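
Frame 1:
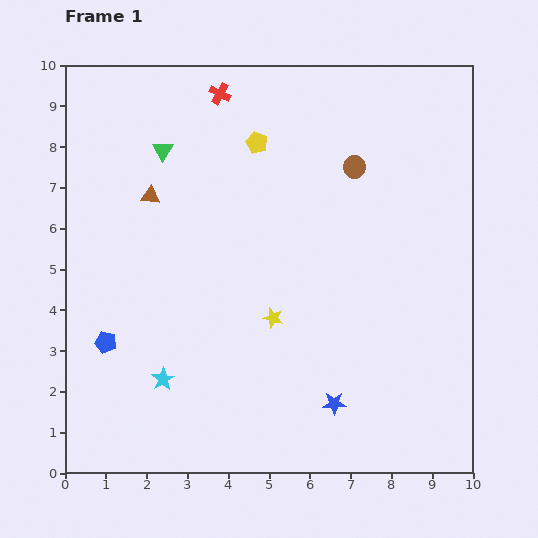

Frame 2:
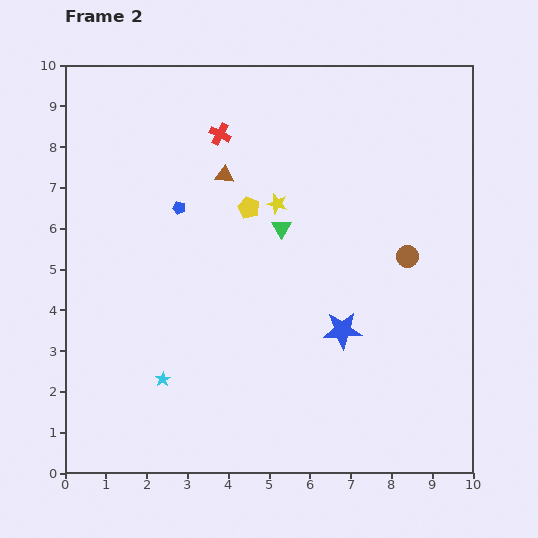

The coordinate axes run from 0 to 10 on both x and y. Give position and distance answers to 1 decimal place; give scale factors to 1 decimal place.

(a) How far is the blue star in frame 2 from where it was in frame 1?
1.8

The blue star moved from (6.6, 1.7) to (6.8, 3.5), a distance of √(0.2² + 1.8²) ≈ 1.8.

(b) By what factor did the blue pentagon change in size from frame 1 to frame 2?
0.6×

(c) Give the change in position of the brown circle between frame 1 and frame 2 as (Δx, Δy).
(1.3, -2.2)

The brown circle was at (7.1, 7.5) in frame 1 and (8.4, 5.3) in frame 2.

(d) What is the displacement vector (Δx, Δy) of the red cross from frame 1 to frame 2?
(0.0, -1.0)

The red cross was at (3.8, 9.3) in frame 1 and (3.8, 8.3) in frame 2.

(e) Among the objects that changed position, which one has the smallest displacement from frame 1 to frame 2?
the red cross

(moved 1.0)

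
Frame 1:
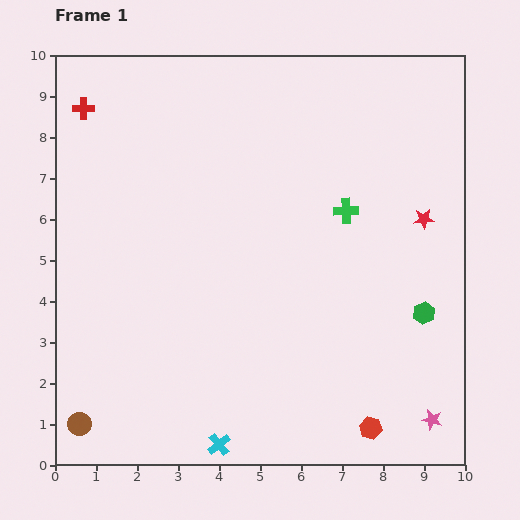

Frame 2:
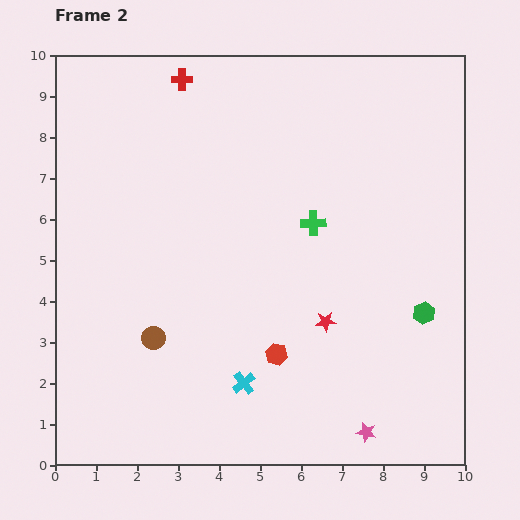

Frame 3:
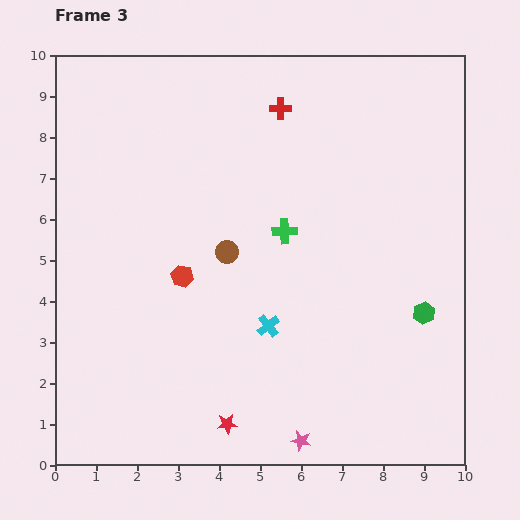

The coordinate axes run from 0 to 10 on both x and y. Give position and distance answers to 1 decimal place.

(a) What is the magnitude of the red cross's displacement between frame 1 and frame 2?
2.5

The red cross moved from (0.7, 8.7) to (3.1, 9.4), a distance of √(2.4² + 0.7²) ≈ 2.5.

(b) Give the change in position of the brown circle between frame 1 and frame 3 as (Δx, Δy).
(3.6, 4.2)

The brown circle was at (0.6, 1.0) in frame 1 and (4.2, 5.2) in frame 3.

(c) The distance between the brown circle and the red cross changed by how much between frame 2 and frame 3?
-2.6

Distance in frame 2: 6.3. Distance in frame 3: 3.7.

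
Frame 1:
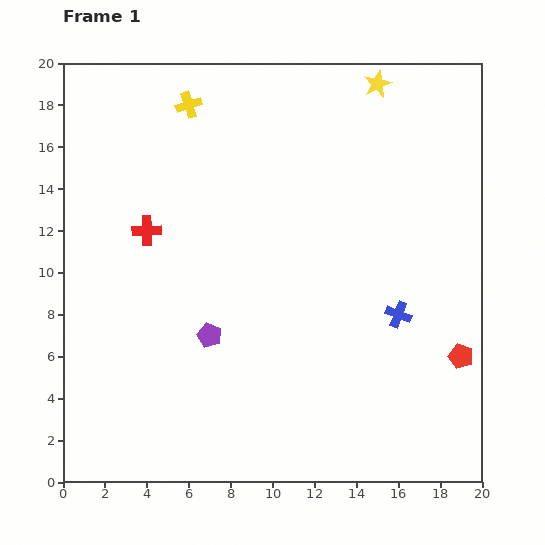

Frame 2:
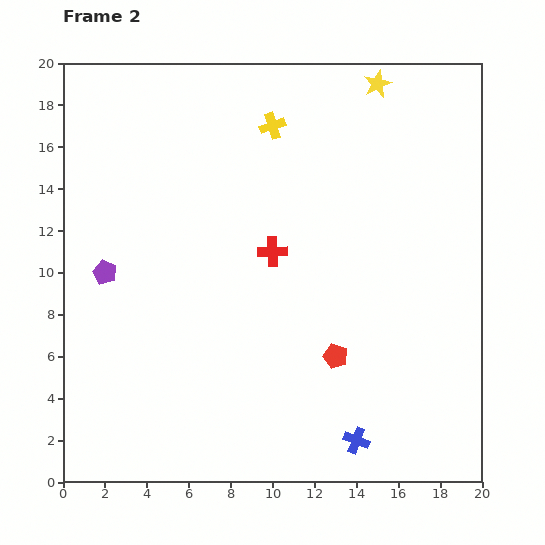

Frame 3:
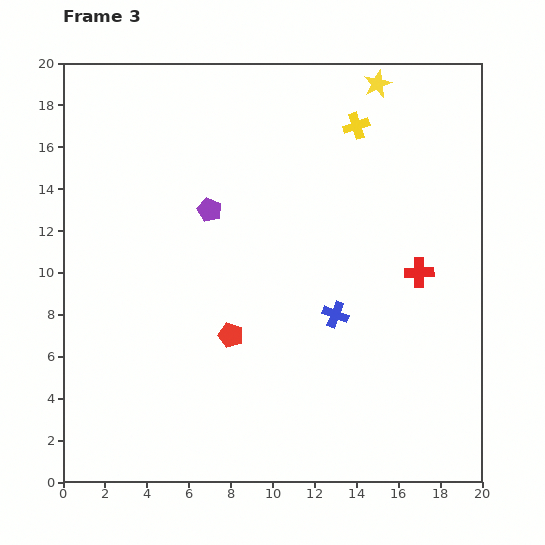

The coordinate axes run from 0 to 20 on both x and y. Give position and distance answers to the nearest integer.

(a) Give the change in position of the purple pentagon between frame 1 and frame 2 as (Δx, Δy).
(-5, 3)

The purple pentagon was at (7, 7) in frame 1 and (2, 10) in frame 2.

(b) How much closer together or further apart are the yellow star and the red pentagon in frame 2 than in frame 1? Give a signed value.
-1

Distance in frame 1: 14. Distance in frame 2: 13.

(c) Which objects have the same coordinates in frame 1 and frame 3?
the yellow star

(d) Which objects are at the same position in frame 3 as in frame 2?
the yellow star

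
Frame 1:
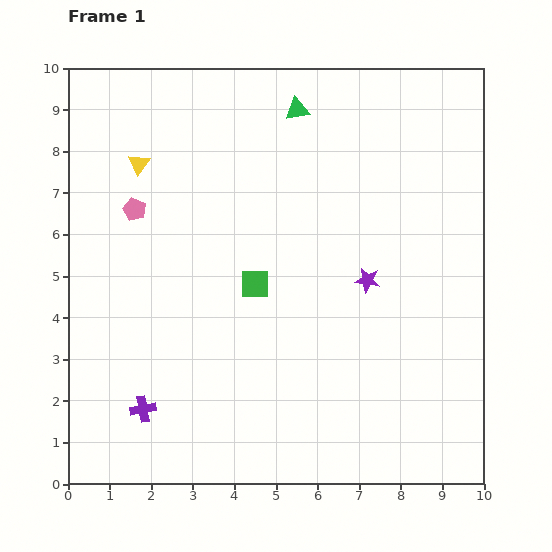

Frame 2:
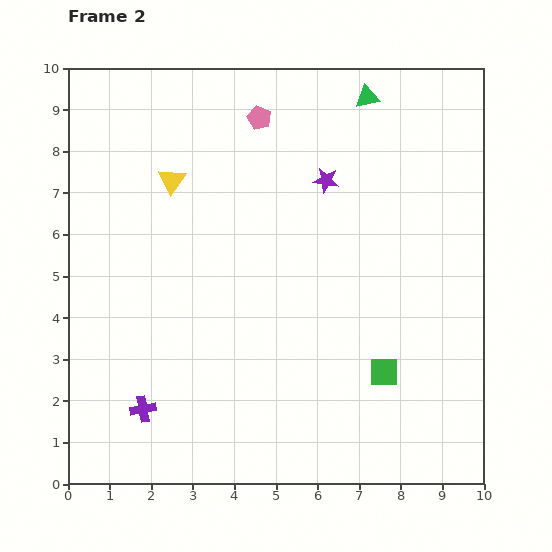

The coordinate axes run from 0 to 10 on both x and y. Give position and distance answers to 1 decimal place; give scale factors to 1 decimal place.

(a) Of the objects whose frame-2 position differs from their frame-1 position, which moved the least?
the yellow triangle

(moved 0.9)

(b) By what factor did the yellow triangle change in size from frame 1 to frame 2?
1.3×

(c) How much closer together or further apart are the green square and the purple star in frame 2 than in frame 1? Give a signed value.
+2.1

Distance in frame 1: 2.7. Distance in frame 2: 4.8.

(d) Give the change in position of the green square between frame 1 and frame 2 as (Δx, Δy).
(3.1, -2.1)

The green square was at (4.5, 4.8) in frame 1 and (7.6, 2.7) in frame 2.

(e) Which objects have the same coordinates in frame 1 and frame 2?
the purple cross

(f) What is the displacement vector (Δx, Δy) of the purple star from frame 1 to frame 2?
(-1.0, 2.4)

The purple star was at (7.2, 4.9) in frame 1 and (6.2, 7.3) in frame 2.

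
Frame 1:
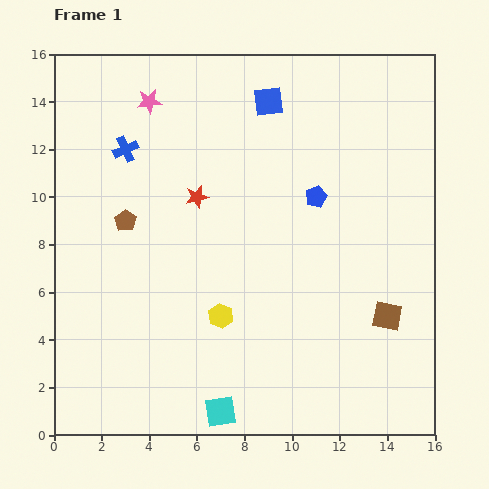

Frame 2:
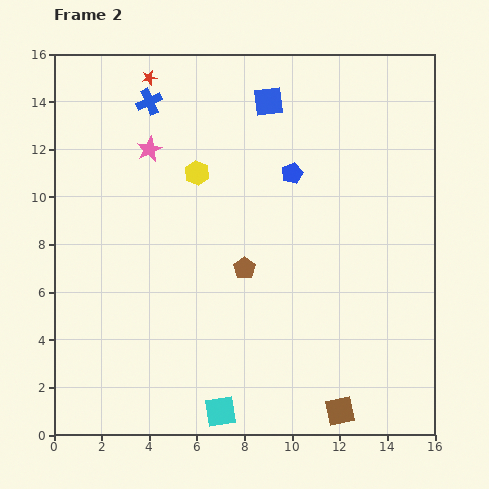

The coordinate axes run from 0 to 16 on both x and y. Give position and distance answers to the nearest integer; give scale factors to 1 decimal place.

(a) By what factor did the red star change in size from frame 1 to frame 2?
0.7×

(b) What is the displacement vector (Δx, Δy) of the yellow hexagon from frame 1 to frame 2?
(-1, 6)

The yellow hexagon was at (7, 5) in frame 1 and (6, 11) in frame 2.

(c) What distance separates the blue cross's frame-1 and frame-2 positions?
2

The blue cross moved from (3, 12) to (4, 14), a distance of √(1² + 2²) ≈ 2.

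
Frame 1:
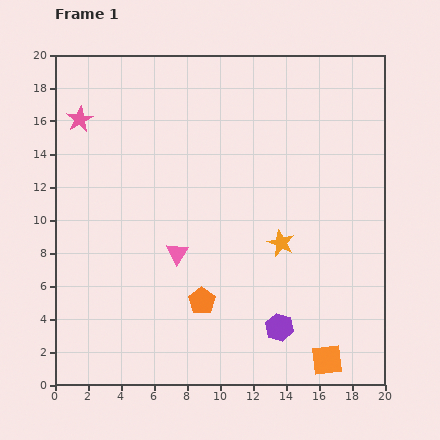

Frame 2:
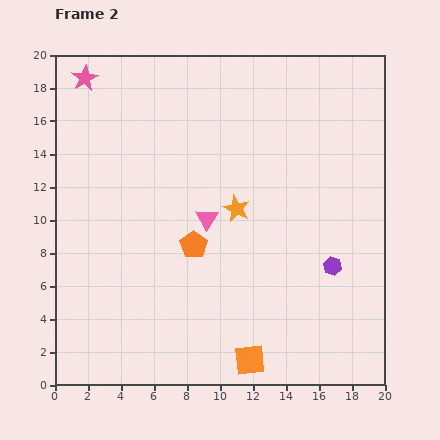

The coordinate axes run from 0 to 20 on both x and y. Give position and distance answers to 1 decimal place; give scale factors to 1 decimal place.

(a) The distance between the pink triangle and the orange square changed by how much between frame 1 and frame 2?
-2.2

Distance in frame 1: 11.2. Distance in frame 2: 9.0.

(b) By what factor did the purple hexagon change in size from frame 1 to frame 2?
0.7×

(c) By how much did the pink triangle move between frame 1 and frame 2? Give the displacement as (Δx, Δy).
(1.8, 2.1)

The pink triangle was at (7.4, 8.0) in frame 1 and (9.2, 10.1) in frame 2.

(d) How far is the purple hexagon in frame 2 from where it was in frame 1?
4.9

The purple hexagon moved from (13.6, 3.5) to (16.8, 7.2), a distance of √(3.2² + 3.7²) ≈ 4.9.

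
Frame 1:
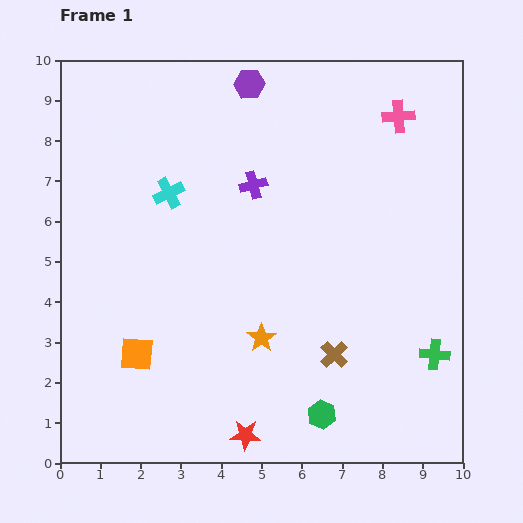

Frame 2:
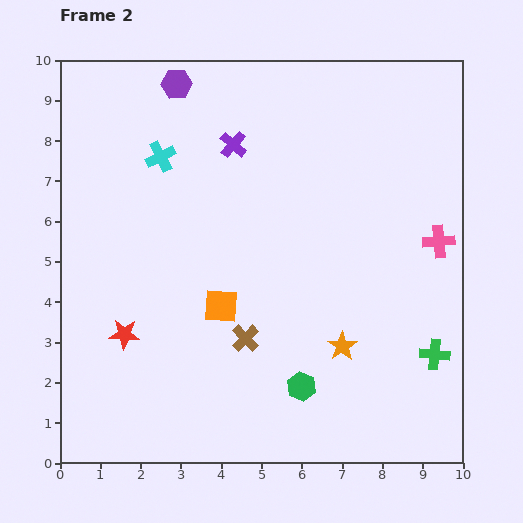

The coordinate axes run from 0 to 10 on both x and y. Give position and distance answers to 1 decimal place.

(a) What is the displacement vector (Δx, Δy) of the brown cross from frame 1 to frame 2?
(-2.2, 0.4)

The brown cross was at (6.8, 2.7) in frame 1 and (4.6, 3.1) in frame 2.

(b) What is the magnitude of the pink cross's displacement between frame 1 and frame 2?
3.3

The pink cross moved from (8.4, 8.6) to (9.4, 5.5), a distance of √(1.0² + 3.1²) ≈ 3.3.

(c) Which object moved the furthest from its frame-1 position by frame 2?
the red star

(moved 3.9; next 3.3)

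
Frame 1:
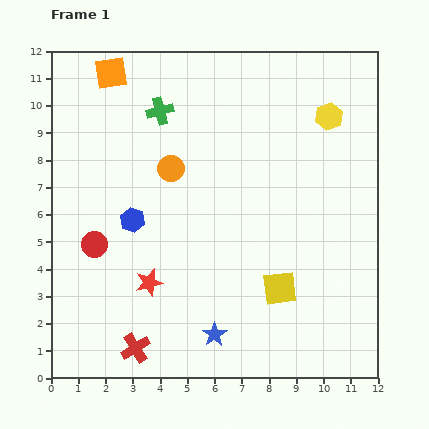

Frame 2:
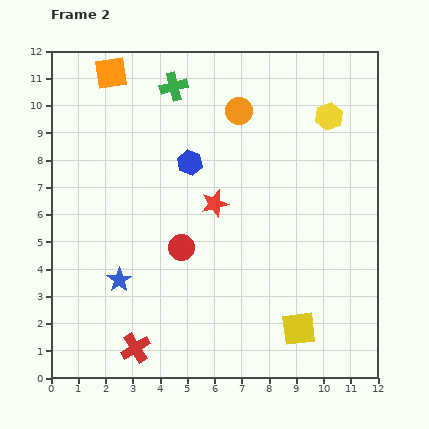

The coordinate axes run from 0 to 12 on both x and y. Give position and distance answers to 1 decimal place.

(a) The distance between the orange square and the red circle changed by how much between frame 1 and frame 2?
+0.6

Distance in frame 1: 6.3. Distance in frame 2: 6.9.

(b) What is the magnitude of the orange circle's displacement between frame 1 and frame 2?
3.3

The orange circle moved from (4.4, 7.7) to (6.9, 9.8), a distance of √(2.5² + 2.1²) ≈ 3.3.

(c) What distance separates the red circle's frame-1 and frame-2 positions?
3.2

The red circle moved from (1.6, 4.9) to (4.8, 4.8), a distance of √(3.2² + 0.1²) ≈ 3.2.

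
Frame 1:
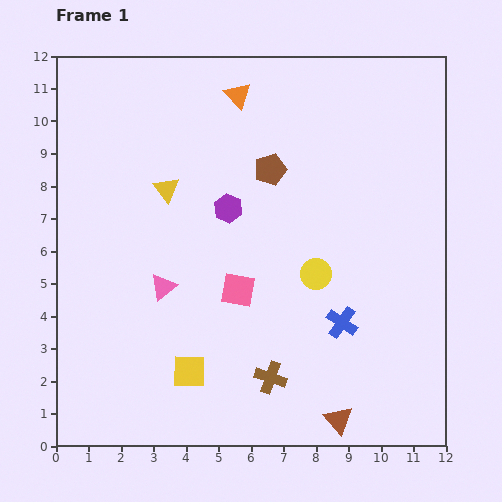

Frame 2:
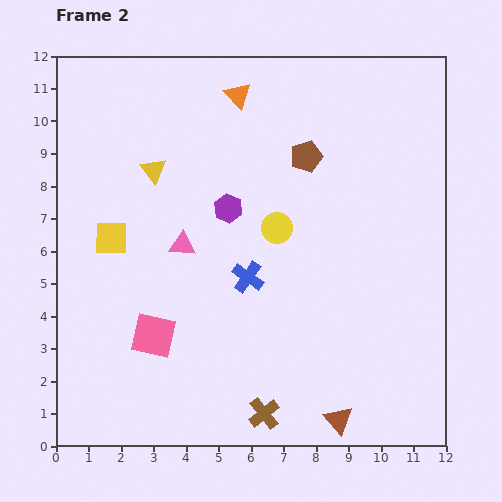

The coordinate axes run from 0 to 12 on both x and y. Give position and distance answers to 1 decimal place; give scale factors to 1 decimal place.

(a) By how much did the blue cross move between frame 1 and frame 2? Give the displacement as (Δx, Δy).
(-2.9, 1.4)

The blue cross was at (8.8, 3.8) in frame 1 and (5.9, 5.2) in frame 2.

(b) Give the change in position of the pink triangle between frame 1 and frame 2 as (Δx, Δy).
(0.6, 1.3)

The pink triangle was at (3.3, 4.9) in frame 1 and (3.9, 6.2) in frame 2.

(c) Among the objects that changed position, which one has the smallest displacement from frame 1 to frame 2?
the yellow triangle

(moved 0.7)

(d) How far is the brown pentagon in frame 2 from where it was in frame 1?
1.2

The brown pentagon moved from (6.6, 8.5) to (7.7, 8.9), a distance of √(1.1² + 0.4²) ≈ 1.2.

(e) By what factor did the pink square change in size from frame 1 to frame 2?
1.3×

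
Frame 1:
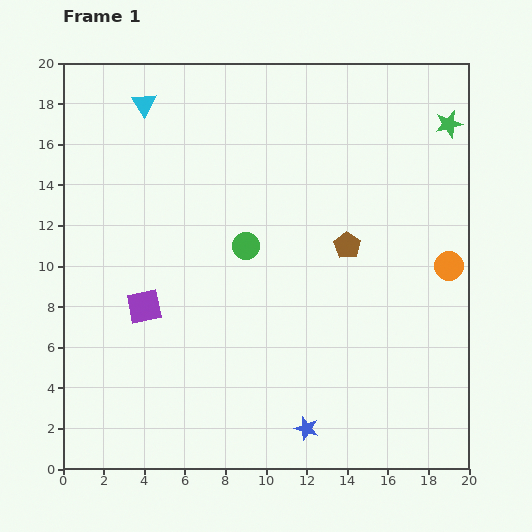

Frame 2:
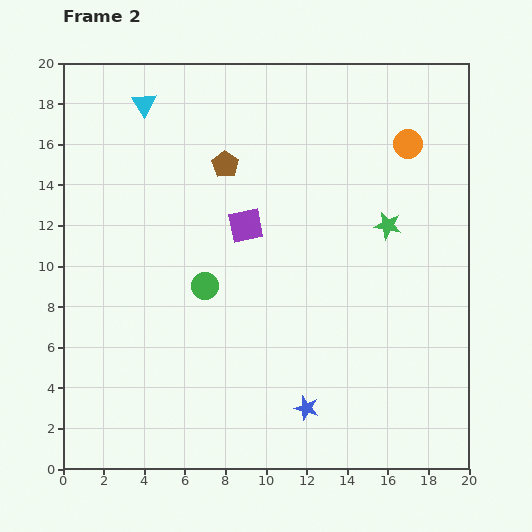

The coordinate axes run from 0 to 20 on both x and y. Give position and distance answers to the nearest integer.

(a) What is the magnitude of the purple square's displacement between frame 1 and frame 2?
6

The purple square moved from (4, 8) to (9, 12), a distance of √(5² + 4²) ≈ 6.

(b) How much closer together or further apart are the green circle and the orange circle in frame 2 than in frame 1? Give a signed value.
+2

Distance in frame 1: 10. Distance in frame 2: 12.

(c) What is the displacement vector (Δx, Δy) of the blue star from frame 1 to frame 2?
(0, 1)

The blue star was at (12, 2) in frame 1 and (12, 3) in frame 2.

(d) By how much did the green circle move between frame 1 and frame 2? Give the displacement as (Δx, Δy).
(-2, -2)

The green circle was at (9, 11) in frame 1 and (7, 9) in frame 2.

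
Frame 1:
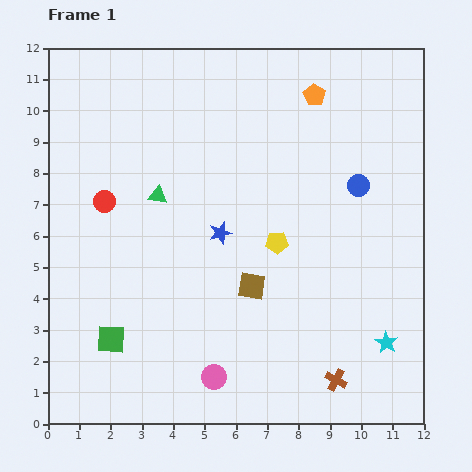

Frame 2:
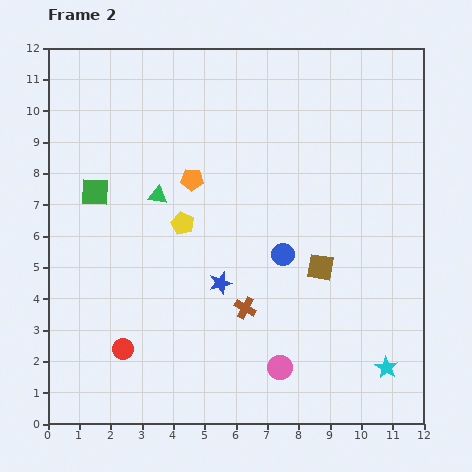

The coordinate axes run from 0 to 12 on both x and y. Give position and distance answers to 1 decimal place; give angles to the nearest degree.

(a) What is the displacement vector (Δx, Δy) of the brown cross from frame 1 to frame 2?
(-2.9, 2.3)

The brown cross was at (9.2, 1.4) in frame 1 and (6.3, 3.7) in frame 2.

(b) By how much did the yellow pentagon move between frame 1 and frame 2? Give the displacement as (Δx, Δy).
(-3.0, 0.6)

The yellow pentagon was at (7.3, 5.8) in frame 1 and (4.3, 6.4) in frame 2.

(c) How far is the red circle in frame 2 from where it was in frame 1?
4.7

The red circle moved from (1.8, 7.1) to (2.4, 2.4), a distance of √(0.6² + 4.7²) ≈ 4.7.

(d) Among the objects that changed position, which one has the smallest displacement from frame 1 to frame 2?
the cyan star

(moved 0.8)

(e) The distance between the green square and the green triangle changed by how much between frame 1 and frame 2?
-2.8

Distance in frame 1: 4.8. Distance in frame 2: 2.0.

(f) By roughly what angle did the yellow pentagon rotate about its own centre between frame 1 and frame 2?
28° clockwise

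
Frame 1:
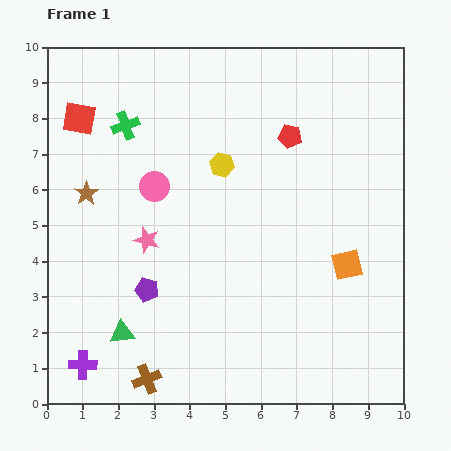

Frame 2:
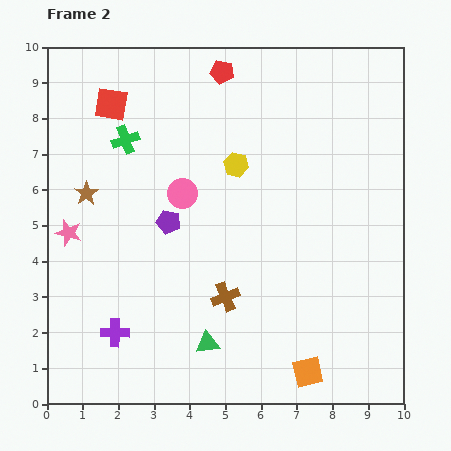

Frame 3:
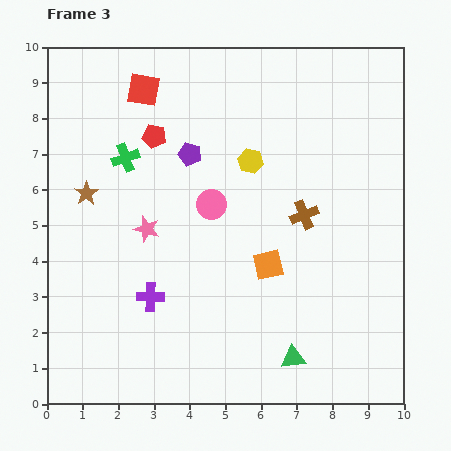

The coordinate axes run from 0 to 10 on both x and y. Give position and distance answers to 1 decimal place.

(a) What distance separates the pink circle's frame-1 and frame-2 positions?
0.8

The pink circle moved from (3.0, 6.1) to (3.8, 5.9), a distance of √(0.8² + 0.2²) ≈ 0.8.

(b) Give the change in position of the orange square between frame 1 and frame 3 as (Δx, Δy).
(-2.2, 0.0)

The orange square was at (8.4, 3.9) in frame 1 and (6.2, 3.9) in frame 3.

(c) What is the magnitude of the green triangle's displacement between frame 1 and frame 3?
4.9

The green triangle moved from (2.1, 2.0) to (6.9, 1.3), a distance of √(4.8² + 0.7²) ≈ 4.9.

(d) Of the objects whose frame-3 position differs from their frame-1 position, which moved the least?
the pink star

(moved 0.3)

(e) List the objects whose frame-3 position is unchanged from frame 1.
the brown star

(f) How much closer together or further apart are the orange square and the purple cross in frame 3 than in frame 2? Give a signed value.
-2.1

Distance in frame 2: 5.5. Distance in frame 3: 3.4.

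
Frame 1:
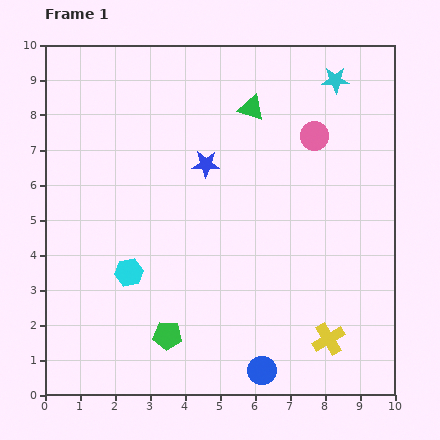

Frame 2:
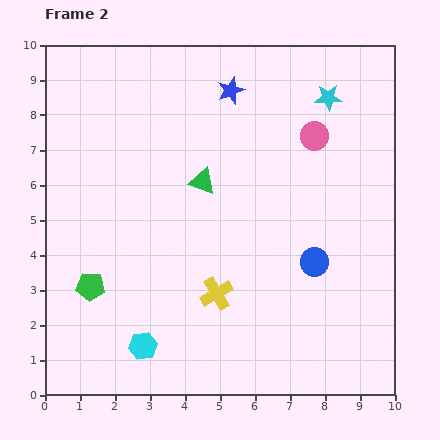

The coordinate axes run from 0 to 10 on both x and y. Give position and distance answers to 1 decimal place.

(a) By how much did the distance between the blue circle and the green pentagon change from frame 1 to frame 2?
+3.5

Distance in frame 1: 2.9. Distance in frame 2: 6.4.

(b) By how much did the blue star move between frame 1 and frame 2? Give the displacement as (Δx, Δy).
(0.7, 2.1)

The blue star was at (4.6, 6.6) in frame 1 and (5.3, 8.7) in frame 2.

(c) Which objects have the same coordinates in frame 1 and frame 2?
the pink circle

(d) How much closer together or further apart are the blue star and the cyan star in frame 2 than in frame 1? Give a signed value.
-1.6

Distance in frame 1: 4.4. Distance in frame 2: 2.8.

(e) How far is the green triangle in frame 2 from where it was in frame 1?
2.5

The green triangle moved from (5.9, 8.2) to (4.5, 6.1), a distance of √(1.4² + 2.1²) ≈ 2.5.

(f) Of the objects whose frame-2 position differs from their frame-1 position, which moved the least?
the cyan star

(moved 0.5)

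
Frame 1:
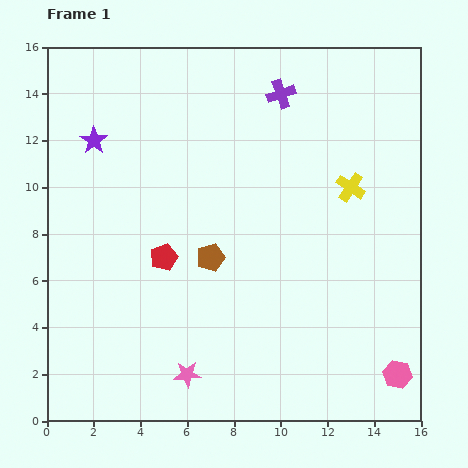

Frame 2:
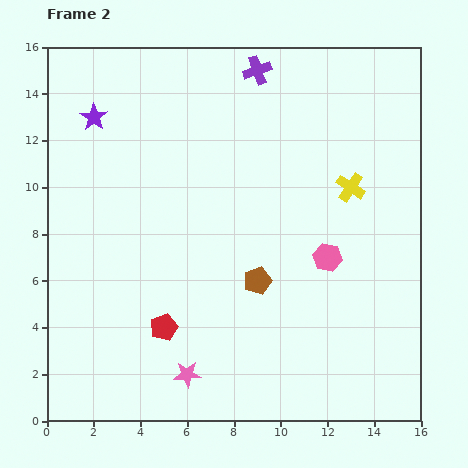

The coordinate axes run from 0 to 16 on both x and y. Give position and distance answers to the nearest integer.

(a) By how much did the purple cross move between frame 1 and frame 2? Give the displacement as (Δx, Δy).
(-1, 1)

The purple cross was at (10, 14) in frame 1 and (9, 15) in frame 2.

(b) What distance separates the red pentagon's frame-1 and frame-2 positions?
3

The red pentagon moved from (5, 7) to (5, 4), a distance of √(0² + 3²) ≈ 3.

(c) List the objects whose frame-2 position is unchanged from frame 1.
the pink star, the yellow cross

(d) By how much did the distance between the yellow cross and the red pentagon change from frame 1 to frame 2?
+1

Distance in frame 1: 9. Distance in frame 2: 10.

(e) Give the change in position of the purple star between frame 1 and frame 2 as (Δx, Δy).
(0, 1)

The purple star was at (2, 12) in frame 1 and (2, 13) in frame 2.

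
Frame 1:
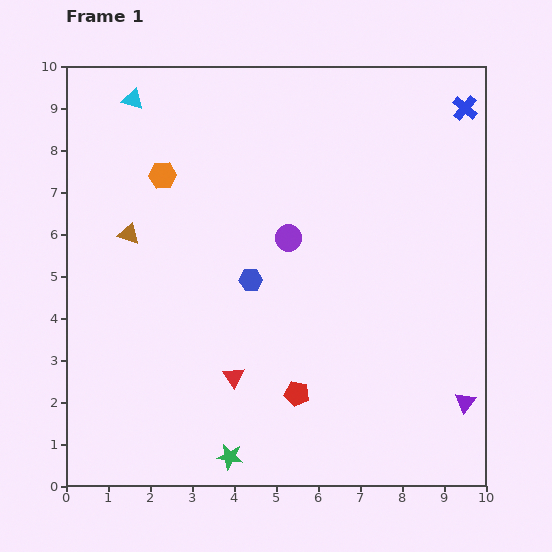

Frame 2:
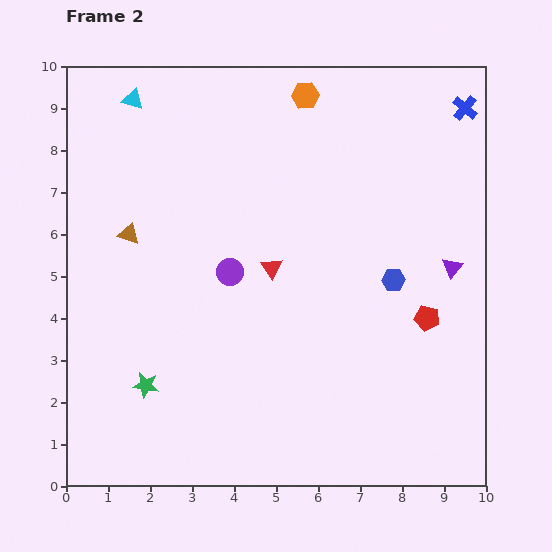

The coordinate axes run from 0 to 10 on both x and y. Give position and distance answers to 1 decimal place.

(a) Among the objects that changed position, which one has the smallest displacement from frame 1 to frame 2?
the purple circle

(moved 1.6)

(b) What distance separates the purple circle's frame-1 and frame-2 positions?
1.6

The purple circle moved from (5.3, 5.9) to (3.9, 5.1), a distance of √(1.4² + 0.8²) ≈ 1.6.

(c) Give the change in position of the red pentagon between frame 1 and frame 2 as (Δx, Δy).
(3.1, 1.8)

The red pentagon was at (5.5, 2.2) in frame 1 and (8.6, 4.0) in frame 2.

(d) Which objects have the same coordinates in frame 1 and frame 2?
the blue cross, the cyan triangle, the brown triangle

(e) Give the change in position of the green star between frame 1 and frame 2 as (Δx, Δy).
(-2.0, 1.7)

The green star was at (3.9, 0.7) in frame 1 and (1.9, 2.4) in frame 2.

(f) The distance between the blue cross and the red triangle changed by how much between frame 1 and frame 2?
-2.4

Distance in frame 1: 8.4. Distance in frame 2: 6.0.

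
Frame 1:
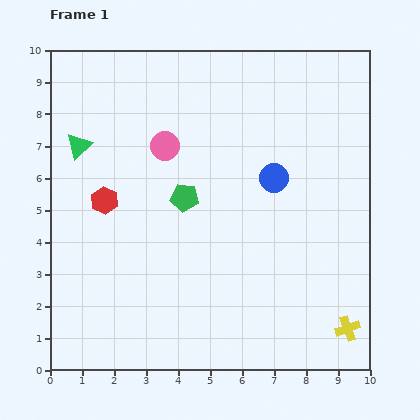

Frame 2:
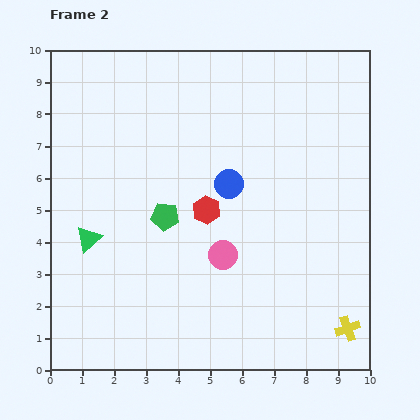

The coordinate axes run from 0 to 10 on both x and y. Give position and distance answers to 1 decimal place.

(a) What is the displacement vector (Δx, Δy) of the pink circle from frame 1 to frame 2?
(1.8, -3.4)

The pink circle was at (3.6, 7.0) in frame 1 and (5.4, 3.6) in frame 2.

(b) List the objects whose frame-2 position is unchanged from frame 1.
the yellow cross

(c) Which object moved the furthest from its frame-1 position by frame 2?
the pink circle

(moved 3.8; next 3.2)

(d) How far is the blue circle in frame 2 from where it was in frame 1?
1.4

The blue circle moved from (7.0, 6.0) to (5.6, 5.8), a distance of √(1.4² + 0.2²) ≈ 1.4.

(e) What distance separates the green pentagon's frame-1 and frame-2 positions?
0.8

The green pentagon moved from (4.2, 5.4) to (3.6, 4.8), a distance of √(0.6² + 0.6²) ≈ 0.8.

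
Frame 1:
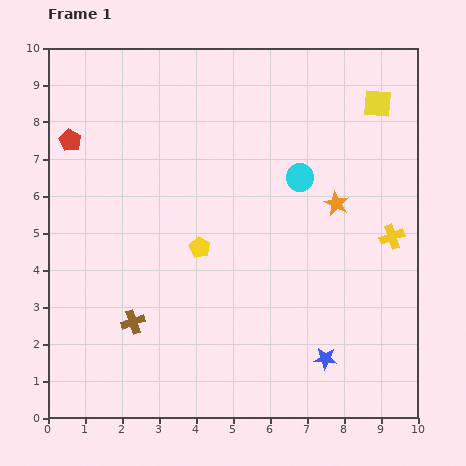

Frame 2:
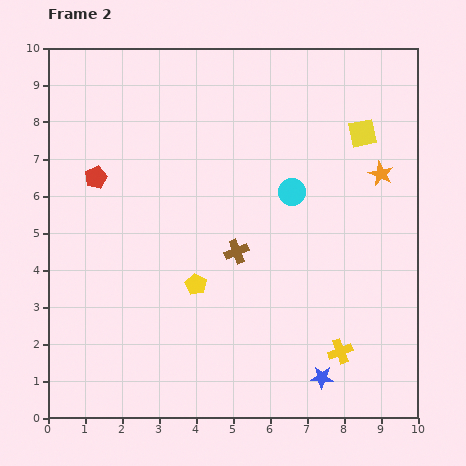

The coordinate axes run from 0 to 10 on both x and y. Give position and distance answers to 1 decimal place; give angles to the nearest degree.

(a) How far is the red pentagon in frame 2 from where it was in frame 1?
1.2

The red pentagon moved from (0.6, 7.5) to (1.3, 6.5), a distance of √(0.7² + 1.0²) ≈ 1.2.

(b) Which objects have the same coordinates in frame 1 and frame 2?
none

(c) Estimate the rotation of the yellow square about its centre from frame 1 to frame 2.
16° counter-clockwise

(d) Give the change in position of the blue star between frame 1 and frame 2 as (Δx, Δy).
(-0.1, -0.5)

The blue star was at (7.5, 1.6) in frame 1 and (7.4, 1.1) in frame 2.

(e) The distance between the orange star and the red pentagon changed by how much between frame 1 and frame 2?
+0.3

Distance in frame 1: 7.4. Distance in frame 2: 7.7.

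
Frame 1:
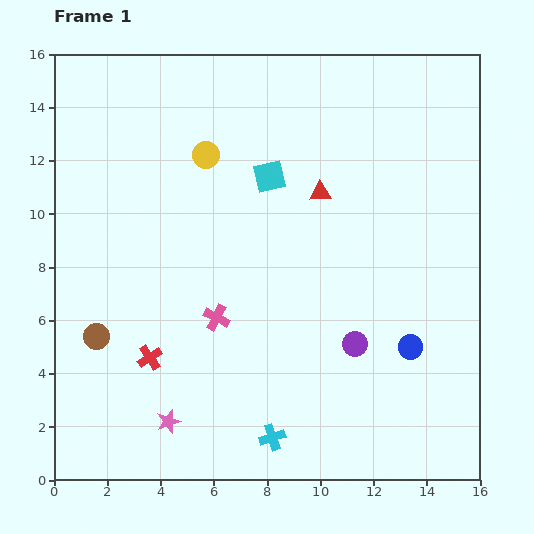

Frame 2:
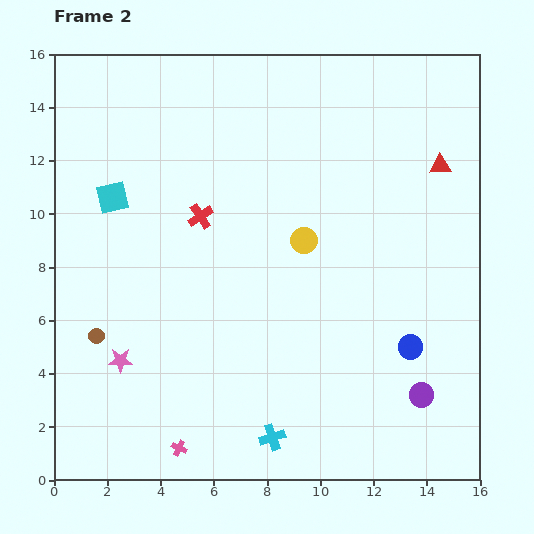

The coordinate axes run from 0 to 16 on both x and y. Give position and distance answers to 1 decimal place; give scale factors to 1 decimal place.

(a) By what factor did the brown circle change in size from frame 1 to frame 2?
0.6×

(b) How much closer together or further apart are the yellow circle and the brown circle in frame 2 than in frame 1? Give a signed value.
+0.7

Distance in frame 1: 7.9. Distance in frame 2: 8.6.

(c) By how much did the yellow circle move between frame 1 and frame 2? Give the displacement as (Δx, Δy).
(3.7, -3.2)

The yellow circle was at (5.7, 12.2) in frame 1 and (9.4, 9.0) in frame 2.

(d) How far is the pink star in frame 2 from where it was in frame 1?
2.9

The pink star moved from (4.3, 2.2) to (2.5, 4.5), a distance of √(1.8² + 2.3²) ≈ 2.9.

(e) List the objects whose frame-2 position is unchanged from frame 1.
the blue circle, the brown circle, the cyan cross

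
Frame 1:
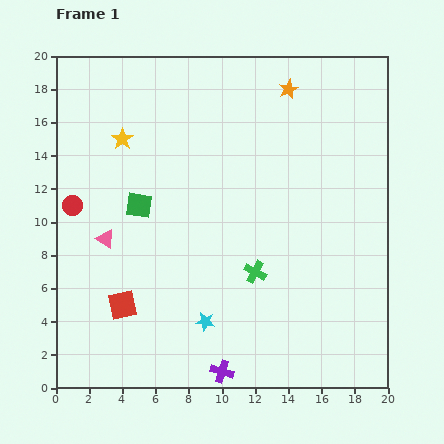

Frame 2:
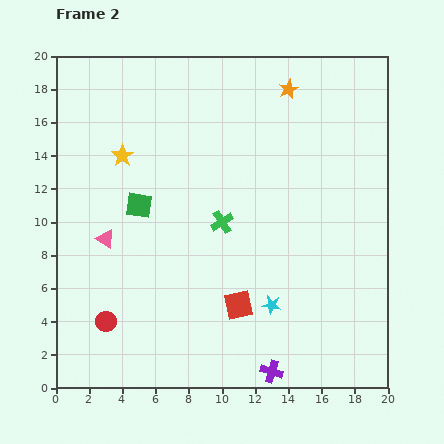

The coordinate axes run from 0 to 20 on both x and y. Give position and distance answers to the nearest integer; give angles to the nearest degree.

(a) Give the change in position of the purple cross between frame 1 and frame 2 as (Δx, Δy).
(3, 0)

The purple cross was at (10, 1) in frame 1 and (13, 1) in frame 2.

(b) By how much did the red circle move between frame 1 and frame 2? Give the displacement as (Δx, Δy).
(2, -7)

The red circle was at (1, 11) in frame 1 and (3, 4) in frame 2.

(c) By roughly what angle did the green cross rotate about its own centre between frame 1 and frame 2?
31° clockwise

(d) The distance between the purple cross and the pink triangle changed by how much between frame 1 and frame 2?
+2

Distance in frame 1: 11. Distance in frame 2: 13.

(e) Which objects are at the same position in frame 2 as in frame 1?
the orange star, the green square, the pink triangle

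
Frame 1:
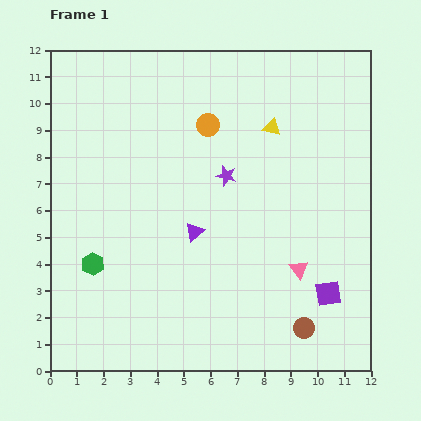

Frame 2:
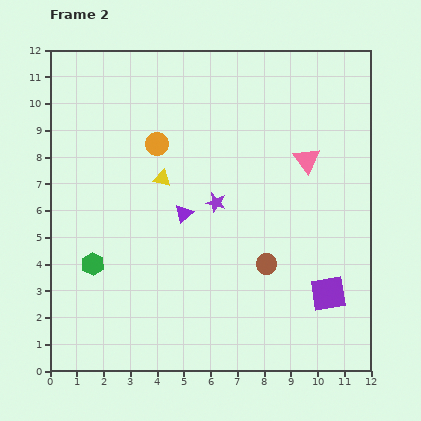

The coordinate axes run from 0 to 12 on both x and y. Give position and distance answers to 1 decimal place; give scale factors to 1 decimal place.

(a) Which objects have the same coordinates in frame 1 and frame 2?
the purple square, the green hexagon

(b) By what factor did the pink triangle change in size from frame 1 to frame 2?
1.4×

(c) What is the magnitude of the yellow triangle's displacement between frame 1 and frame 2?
4.5

The yellow triangle moved from (8.3, 9.1) to (4.2, 7.2), a distance of √(4.1² + 1.9²) ≈ 4.5.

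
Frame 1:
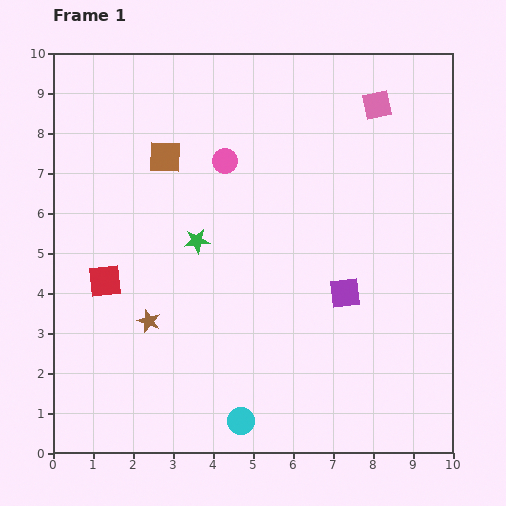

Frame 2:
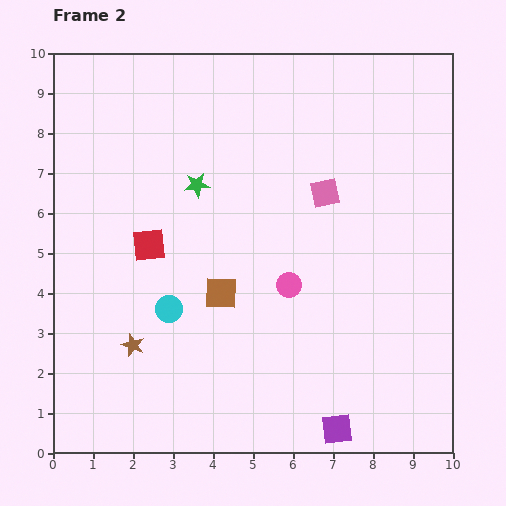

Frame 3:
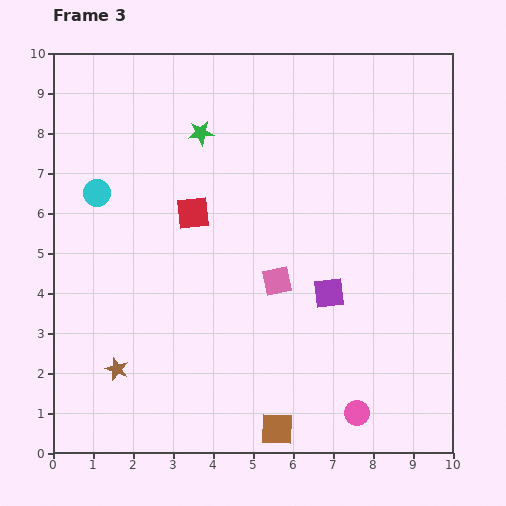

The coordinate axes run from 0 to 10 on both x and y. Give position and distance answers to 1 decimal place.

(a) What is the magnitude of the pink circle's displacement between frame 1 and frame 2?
3.5

The pink circle moved from (4.3, 7.3) to (5.9, 4.2), a distance of √(1.6² + 3.1²) ≈ 3.5.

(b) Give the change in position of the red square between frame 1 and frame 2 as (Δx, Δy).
(1.1, 0.9)

The red square was at (1.3, 4.3) in frame 1 and (2.4, 5.2) in frame 2.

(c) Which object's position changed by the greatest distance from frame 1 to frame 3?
the brown square

(moved 7.4; next 7.1)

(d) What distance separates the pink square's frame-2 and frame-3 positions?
2.5

The pink square moved from (6.8, 6.5) to (5.6, 4.3), a distance of √(1.2² + 2.2²) ≈ 2.5.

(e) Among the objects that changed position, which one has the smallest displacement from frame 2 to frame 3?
the brown star

(moved 0.7)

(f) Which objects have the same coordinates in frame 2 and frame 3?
none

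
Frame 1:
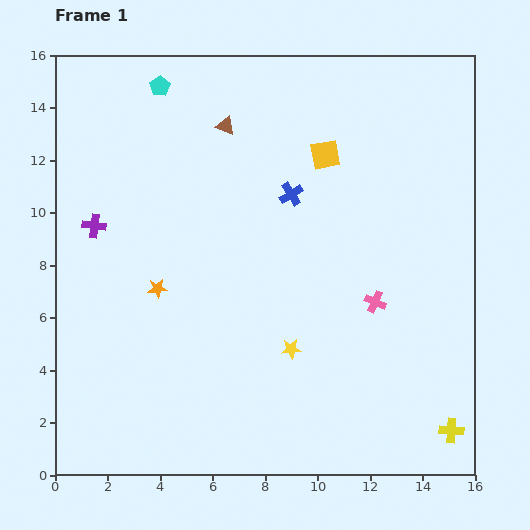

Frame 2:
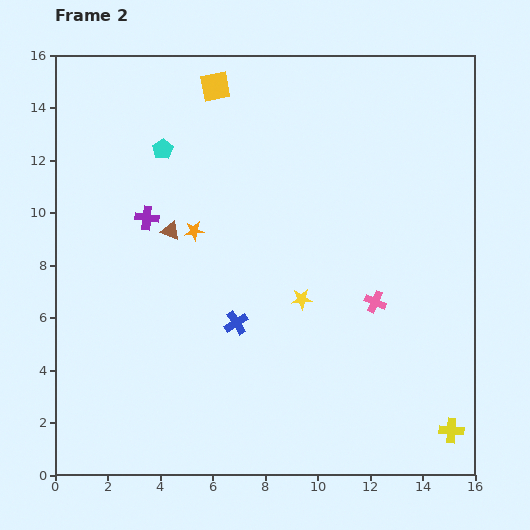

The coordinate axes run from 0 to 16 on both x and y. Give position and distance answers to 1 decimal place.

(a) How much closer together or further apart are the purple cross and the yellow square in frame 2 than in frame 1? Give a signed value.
-3.6

Distance in frame 1: 9.2. Distance in frame 2: 5.6.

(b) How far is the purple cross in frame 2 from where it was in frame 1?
2.0

The purple cross moved from (1.5, 9.5) to (3.5, 9.8), a distance of √(2.0² + 0.3²) ≈ 2.0.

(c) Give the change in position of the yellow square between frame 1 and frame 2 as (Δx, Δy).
(-4.2, 2.6)

The yellow square was at (10.3, 12.2) in frame 1 and (6.1, 14.8) in frame 2.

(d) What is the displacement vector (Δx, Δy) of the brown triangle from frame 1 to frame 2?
(-2.1, -4.0)

The brown triangle was at (6.5, 13.3) in frame 1 and (4.4, 9.3) in frame 2.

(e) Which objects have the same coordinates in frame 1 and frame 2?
the pink cross, the yellow cross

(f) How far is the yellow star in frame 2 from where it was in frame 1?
1.9

The yellow star moved from (9.0, 4.8) to (9.4, 6.7), a distance of √(0.4² + 1.9²) ≈ 1.9.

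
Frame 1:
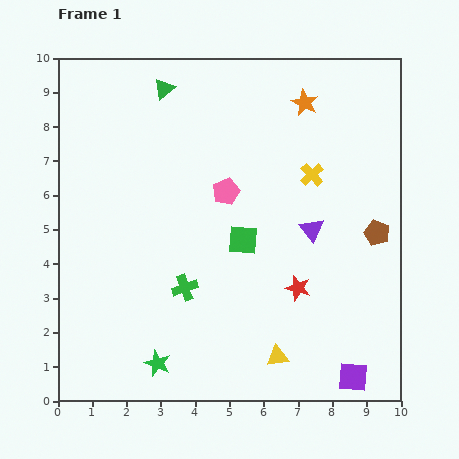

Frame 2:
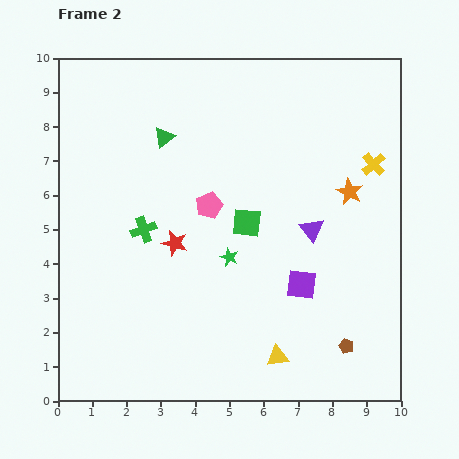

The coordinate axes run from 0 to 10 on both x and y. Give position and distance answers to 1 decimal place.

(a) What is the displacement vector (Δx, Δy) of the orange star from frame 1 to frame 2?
(1.3, -2.6)

The orange star was at (7.2, 8.7) in frame 1 and (8.5, 6.1) in frame 2.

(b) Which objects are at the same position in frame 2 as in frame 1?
the purple triangle, the yellow triangle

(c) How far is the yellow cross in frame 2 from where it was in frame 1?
1.8

The yellow cross moved from (7.4, 6.6) to (9.2, 6.9), a distance of √(1.8² + 0.3²) ≈ 1.8.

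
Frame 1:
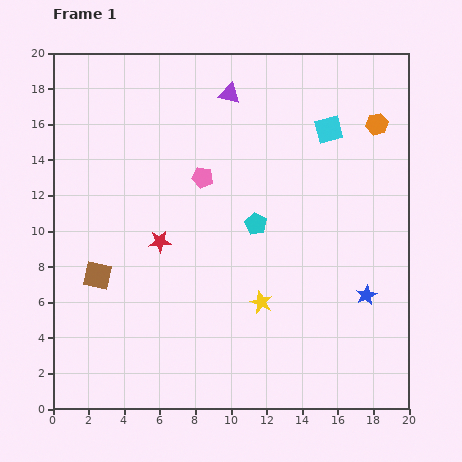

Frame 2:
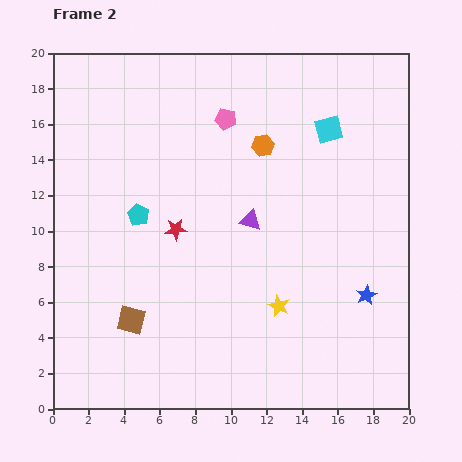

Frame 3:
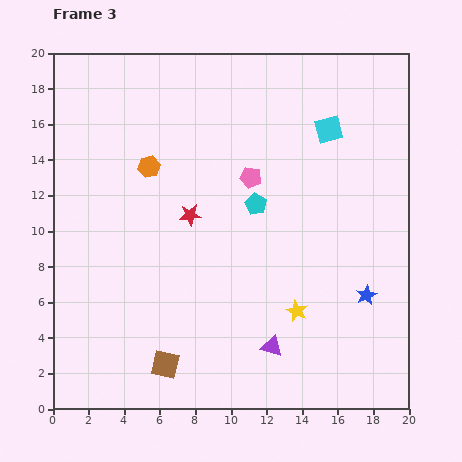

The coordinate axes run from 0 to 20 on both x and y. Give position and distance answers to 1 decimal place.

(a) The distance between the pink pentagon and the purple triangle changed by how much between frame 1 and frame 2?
+1.0

Distance in frame 1: 4.9. Distance in frame 2: 5.9.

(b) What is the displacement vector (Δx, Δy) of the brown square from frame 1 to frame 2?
(1.9, -2.5)

The brown square was at (2.5, 7.5) in frame 1 and (4.4, 5.0) in frame 2.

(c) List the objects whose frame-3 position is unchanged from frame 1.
the blue star, the cyan square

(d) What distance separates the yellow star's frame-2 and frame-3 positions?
1.0

The yellow star moved from (12.7, 5.8) to (13.7, 5.5), a distance of √(1.0² + 0.3²) ≈ 1.0.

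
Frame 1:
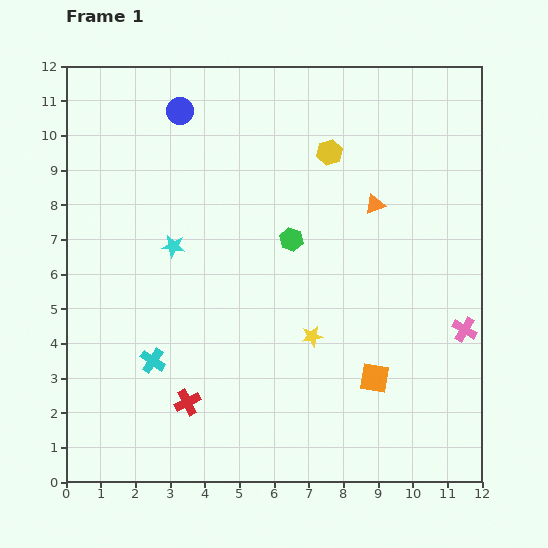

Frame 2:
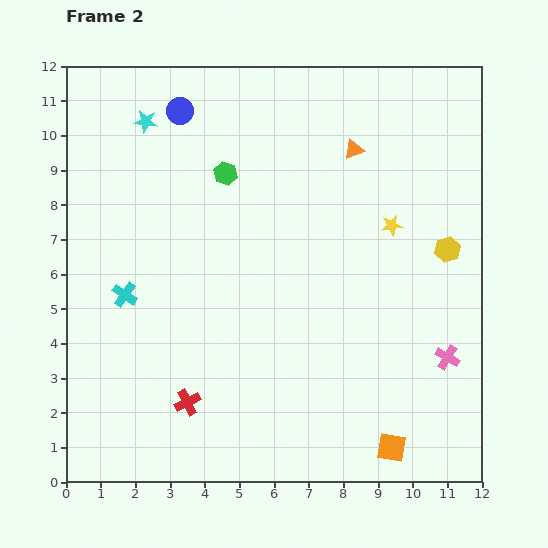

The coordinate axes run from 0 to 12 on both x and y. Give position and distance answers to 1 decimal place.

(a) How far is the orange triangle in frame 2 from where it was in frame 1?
1.7

The orange triangle moved from (8.9, 8.0) to (8.3, 9.6), a distance of √(0.6² + 1.6²) ≈ 1.7.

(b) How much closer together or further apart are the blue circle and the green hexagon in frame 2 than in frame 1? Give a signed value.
-2.7

Distance in frame 1: 4.9. Distance in frame 2: 2.2.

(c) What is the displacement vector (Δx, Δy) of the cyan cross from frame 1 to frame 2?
(-0.8, 1.9)

The cyan cross was at (2.5, 3.5) in frame 1 and (1.7, 5.4) in frame 2.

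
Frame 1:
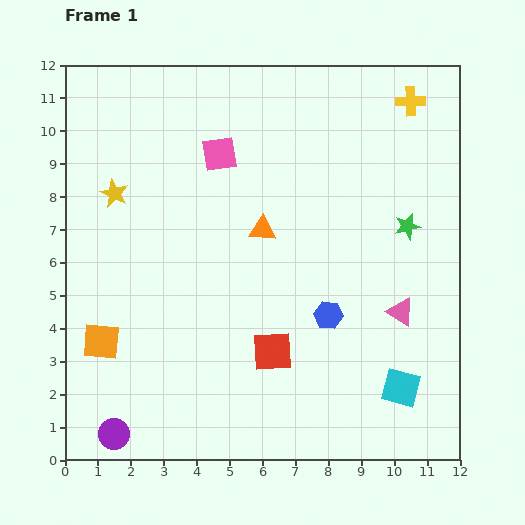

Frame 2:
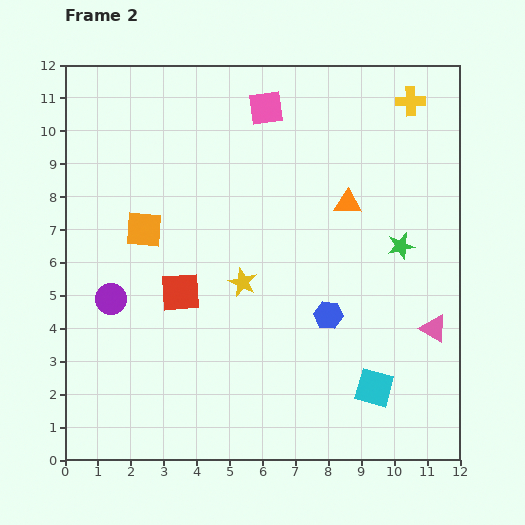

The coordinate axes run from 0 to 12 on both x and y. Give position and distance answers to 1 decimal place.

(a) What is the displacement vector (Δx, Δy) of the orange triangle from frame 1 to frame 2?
(2.6, 0.8)

The orange triangle was at (6.0, 7.0) in frame 1 and (8.6, 7.8) in frame 2.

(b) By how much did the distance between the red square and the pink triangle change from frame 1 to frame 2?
+3.7

Distance in frame 1: 4.1. Distance in frame 2: 7.8.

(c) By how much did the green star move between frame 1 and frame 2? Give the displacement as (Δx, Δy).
(-0.2, -0.6)

The green star was at (10.4, 7.1) in frame 1 and (10.2, 6.5) in frame 2.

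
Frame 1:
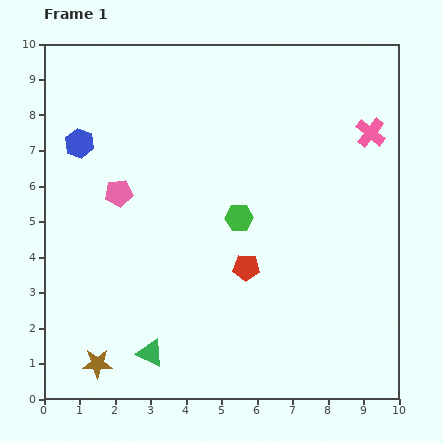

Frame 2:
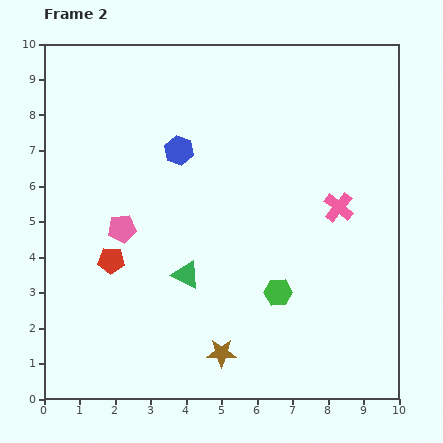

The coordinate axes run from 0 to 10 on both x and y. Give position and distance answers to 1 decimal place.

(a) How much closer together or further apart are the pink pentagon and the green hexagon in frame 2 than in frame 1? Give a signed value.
+1.3

Distance in frame 1: 3.5. Distance in frame 2: 4.8.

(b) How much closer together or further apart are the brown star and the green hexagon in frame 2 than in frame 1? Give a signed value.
-3.4

Distance in frame 1: 5.7. Distance in frame 2: 2.3.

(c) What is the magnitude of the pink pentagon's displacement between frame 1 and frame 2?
1.0

The pink pentagon moved from (2.1, 5.8) to (2.2, 4.8), a distance of √(0.1² + 1.0²) ≈ 1.0.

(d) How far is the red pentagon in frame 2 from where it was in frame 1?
3.8

The red pentagon moved from (5.7, 3.7) to (1.9, 3.9), a distance of √(3.8² + 0.2²) ≈ 3.8.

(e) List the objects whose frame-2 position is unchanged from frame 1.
none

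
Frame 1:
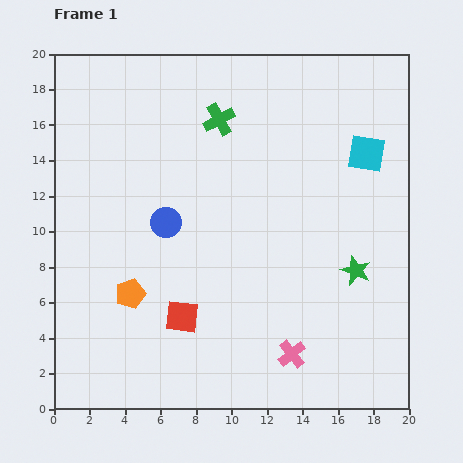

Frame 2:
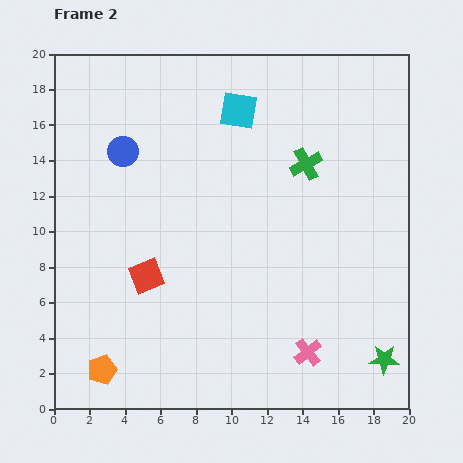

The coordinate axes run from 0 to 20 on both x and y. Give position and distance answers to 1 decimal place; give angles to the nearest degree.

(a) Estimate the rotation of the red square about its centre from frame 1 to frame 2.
29° counter-clockwise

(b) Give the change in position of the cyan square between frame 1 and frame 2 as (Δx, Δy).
(-7.2, 2.4)

The cyan square was at (17.6, 14.4) in frame 1 and (10.4, 16.8) in frame 2.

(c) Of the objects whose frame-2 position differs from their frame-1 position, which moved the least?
the pink cross

(moved 0.9)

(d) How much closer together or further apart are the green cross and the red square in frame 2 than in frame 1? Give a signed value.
-0.3

Distance in frame 1: 11.3. Distance in frame 2: 11.0.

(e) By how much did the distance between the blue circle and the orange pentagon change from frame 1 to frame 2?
+7.9

Distance in frame 1: 4.5. Distance in frame 2: 12.4.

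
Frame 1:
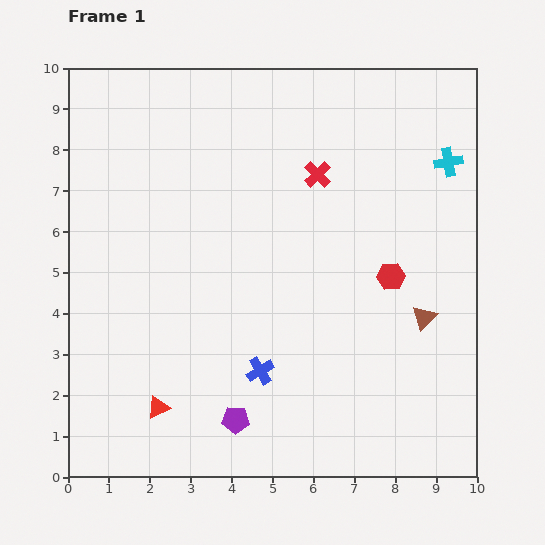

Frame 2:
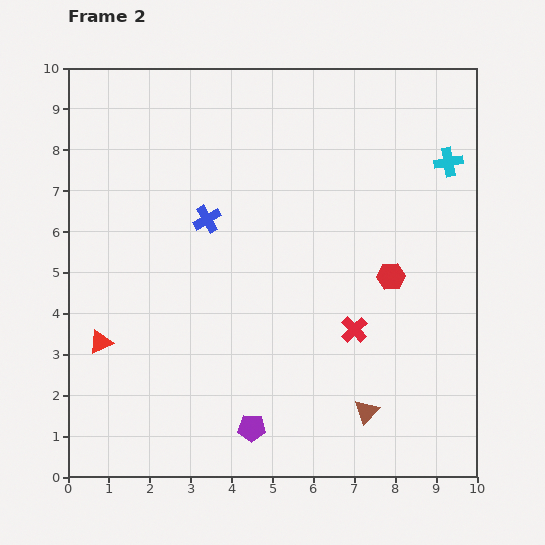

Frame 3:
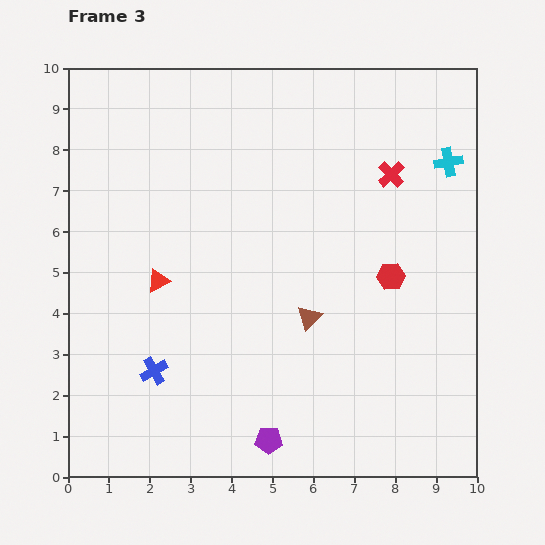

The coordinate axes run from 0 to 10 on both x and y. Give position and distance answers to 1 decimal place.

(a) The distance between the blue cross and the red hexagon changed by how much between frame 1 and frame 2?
+0.8

Distance in frame 1: 3.9. Distance in frame 2: 4.7.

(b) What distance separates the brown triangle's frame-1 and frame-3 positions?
2.8

The brown triangle moved from (8.7, 3.9) to (5.9, 3.9), a distance of √(2.8² + 0.0²) ≈ 2.8.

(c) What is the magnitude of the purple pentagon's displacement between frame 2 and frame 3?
0.5

The purple pentagon moved from (4.5, 1.2) to (4.9, 0.9), a distance of √(0.4² + 0.3²) ≈ 0.5.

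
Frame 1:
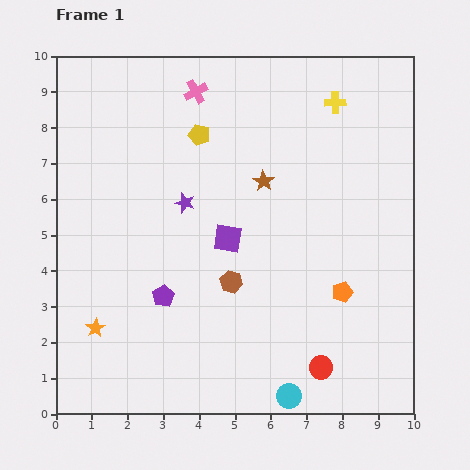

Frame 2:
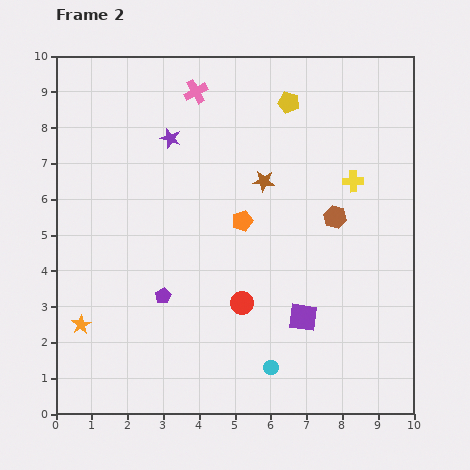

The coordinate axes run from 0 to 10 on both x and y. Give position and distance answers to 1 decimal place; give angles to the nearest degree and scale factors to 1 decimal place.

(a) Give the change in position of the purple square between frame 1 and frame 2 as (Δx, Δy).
(2.1, -2.2)

The purple square was at (4.8, 4.9) in frame 1 and (6.9, 2.7) in frame 2.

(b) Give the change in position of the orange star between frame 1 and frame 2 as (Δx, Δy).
(-0.4, 0.1)

The orange star was at (1.1, 2.4) in frame 1 and (0.7, 2.5) in frame 2.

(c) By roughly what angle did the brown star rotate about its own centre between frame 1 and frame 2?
27° counter-clockwise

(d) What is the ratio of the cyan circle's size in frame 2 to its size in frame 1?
0.6×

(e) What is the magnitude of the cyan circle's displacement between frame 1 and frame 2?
0.9

The cyan circle moved from (6.5, 0.5) to (6.0, 1.3), a distance of √(0.5² + 0.8²) ≈ 0.9.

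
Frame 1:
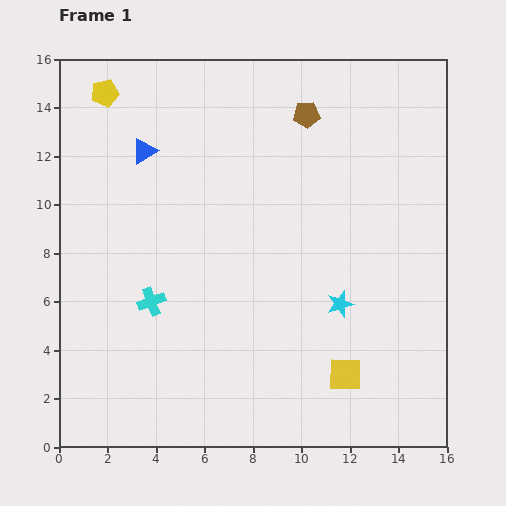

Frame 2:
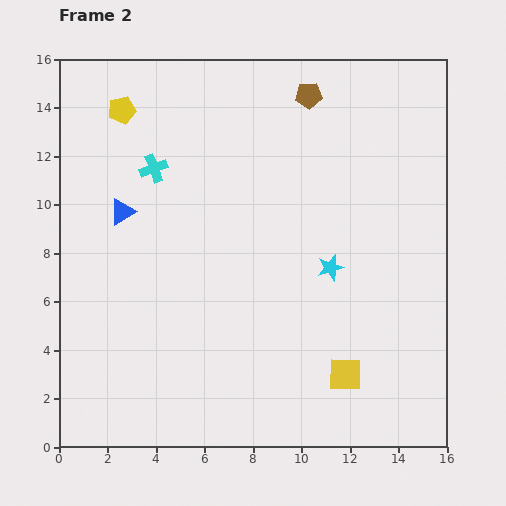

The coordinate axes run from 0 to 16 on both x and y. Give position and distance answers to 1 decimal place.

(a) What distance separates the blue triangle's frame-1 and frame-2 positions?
2.7

The blue triangle moved from (3.5, 12.2) to (2.6, 9.7), a distance of √(0.9² + 2.5²) ≈ 2.7.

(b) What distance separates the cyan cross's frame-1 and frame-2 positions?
5.5

The cyan cross moved from (3.8, 6.0) to (3.9, 11.5), a distance of √(0.1² + 5.5²) ≈ 5.5.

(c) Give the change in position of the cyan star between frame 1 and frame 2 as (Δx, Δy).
(-0.4, 1.5)

The cyan star was at (11.6, 5.9) in frame 1 and (11.2, 7.4) in frame 2.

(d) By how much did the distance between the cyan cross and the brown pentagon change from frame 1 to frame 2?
-2.9

Distance in frame 1: 10.0. Distance in frame 2: 7.1.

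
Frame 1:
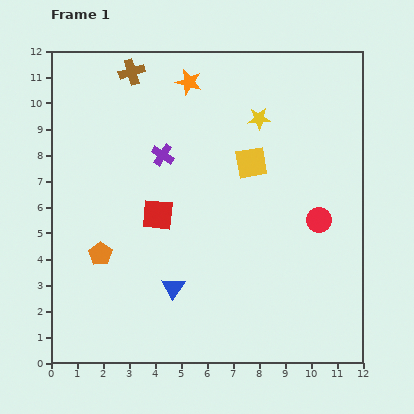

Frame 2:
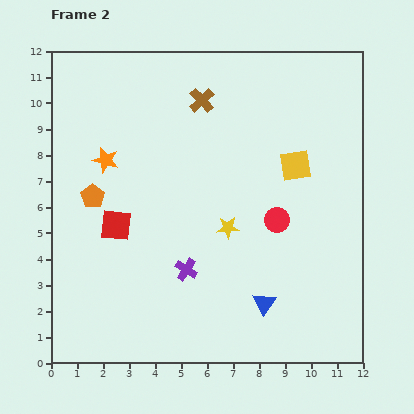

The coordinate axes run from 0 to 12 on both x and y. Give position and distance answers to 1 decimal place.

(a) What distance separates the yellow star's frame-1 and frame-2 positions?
4.4

The yellow star moved from (8.0, 9.4) to (6.8, 5.2), a distance of √(1.2² + 4.2²) ≈ 4.4.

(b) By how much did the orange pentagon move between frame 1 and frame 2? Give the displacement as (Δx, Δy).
(-0.3, 2.2)

The orange pentagon was at (1.9, 4.2) in frame 1 and (1.6, 6.4) in frame 2.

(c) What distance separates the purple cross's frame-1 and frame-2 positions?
4.5

The purple cross moved from (4.3, 8.0) to (5.2, 3.6), a distance of √(0.9² + 4.4²) ≈ 4.5.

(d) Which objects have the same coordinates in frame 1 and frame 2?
none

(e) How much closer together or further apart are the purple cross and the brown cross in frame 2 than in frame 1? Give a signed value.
+3.1

Distance in frame 1: 3.4. Distance in frame 2: 6.5.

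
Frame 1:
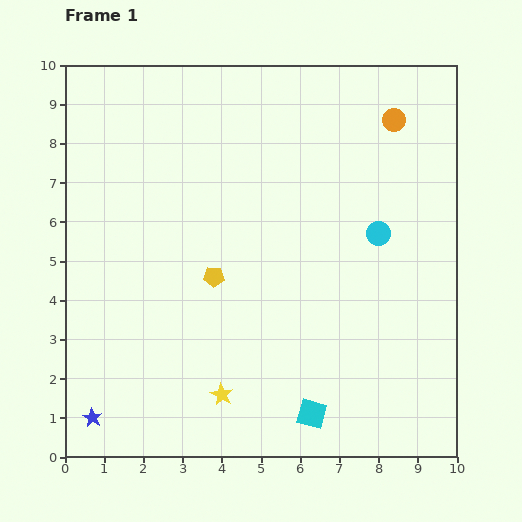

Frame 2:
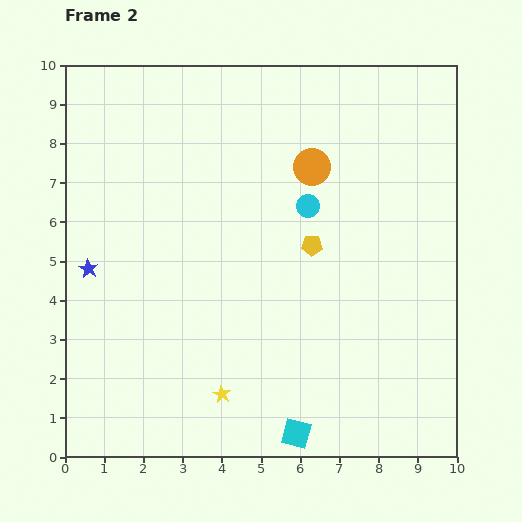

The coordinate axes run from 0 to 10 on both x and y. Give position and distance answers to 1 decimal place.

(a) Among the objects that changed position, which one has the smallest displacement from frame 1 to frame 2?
the cyan square

(moved 0.6)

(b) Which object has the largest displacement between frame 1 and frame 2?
the blue star

(moved 3.8; next 2.6)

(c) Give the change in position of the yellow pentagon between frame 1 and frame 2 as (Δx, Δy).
(2.5, 0.8)

The yellow pentagon was at (3.8, 4.6) in frame 1 and (6.3, 5.4) in frame 2.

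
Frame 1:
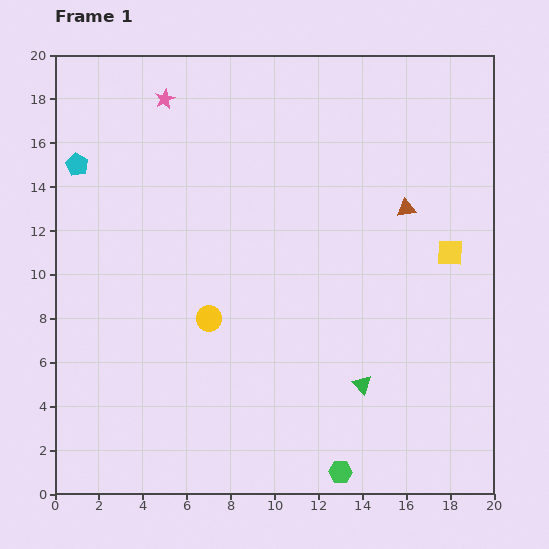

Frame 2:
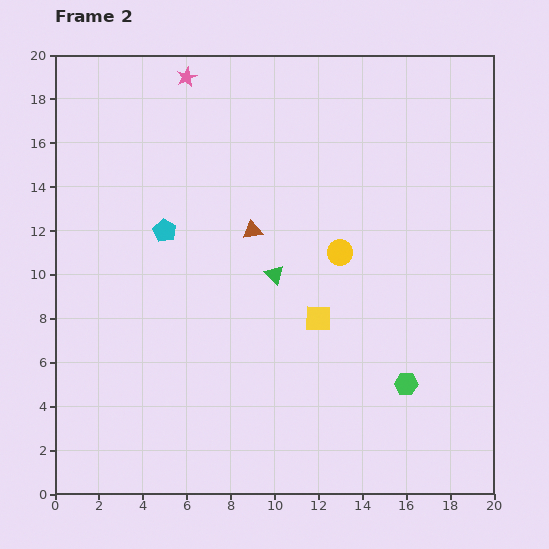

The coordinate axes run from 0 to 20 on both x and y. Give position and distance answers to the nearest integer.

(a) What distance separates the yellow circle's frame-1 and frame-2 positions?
7

The yellow circle moved from (7, 8) to (13, 11), a distance of √(6² + 3²) ≈ 7.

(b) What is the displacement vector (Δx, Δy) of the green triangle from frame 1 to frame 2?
(-4, 5)

The green triangle was at (14, 5) in frame 1 and (10, 10) in frame 2.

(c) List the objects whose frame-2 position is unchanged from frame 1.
none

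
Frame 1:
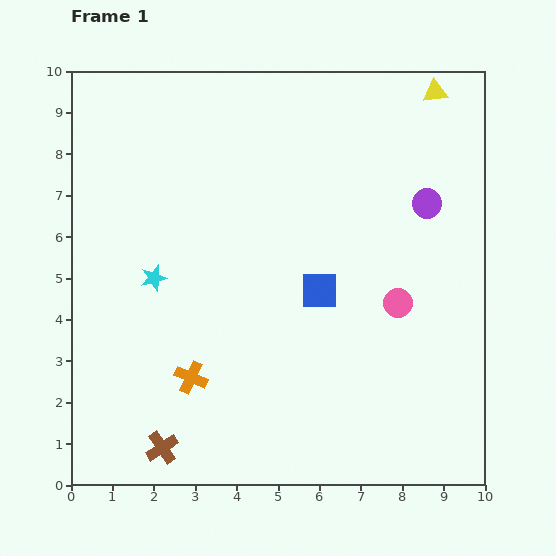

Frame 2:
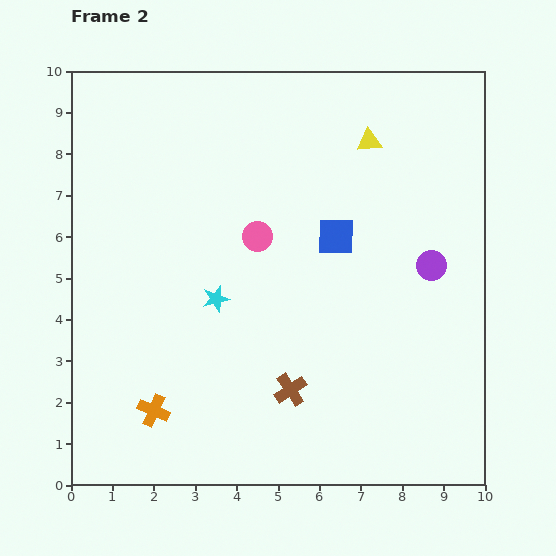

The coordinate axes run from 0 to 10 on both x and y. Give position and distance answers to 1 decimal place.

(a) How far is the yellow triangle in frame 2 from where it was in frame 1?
2.0

The yellow triangle moved from (8.8, 9.5) to (7.2, 8.3), a distance of √(1.6² + 1.2²) ≈ 2.0.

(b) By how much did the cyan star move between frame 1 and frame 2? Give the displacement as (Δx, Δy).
(1.5, -0.5)

The cyan star was at (2.0, 5.0) in frame 1 and (3.5, 4.5) in frame 2.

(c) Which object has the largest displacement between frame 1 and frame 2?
the pink circle

(moved 3.8; next 3.4)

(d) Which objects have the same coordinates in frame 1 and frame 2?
none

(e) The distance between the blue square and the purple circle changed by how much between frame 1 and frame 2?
-0.9

Distance in frame 1: 3.3. Distance in frame 2: 2.4.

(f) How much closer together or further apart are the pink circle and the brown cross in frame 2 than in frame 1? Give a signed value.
-2.9

Distance in frame 1: 6.7. Distance in frame 2: 3.8.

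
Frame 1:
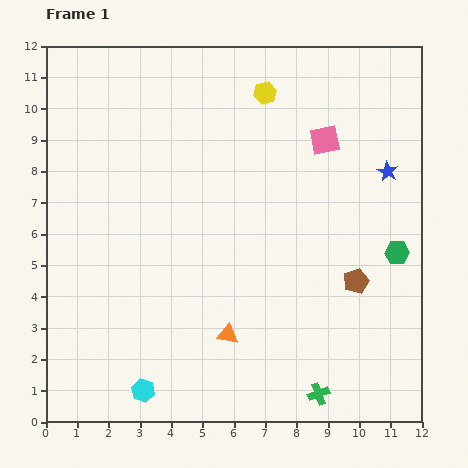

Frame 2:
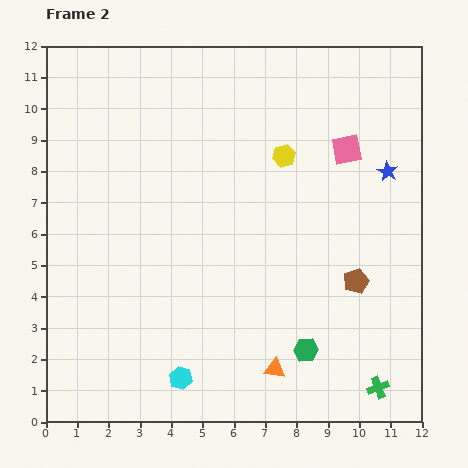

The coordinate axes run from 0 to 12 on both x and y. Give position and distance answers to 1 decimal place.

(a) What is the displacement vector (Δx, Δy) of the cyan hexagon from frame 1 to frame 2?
(1.2, 0.4)

The cyan hexagon was at (3.1, 1.0) in frame 1 and (4.3, 1.4) in frame 2.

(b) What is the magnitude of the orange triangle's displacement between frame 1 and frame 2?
1.9

The orange triangle moved from (5.8, 2.8) to (7.3, 1.7), a distance of √(1.5² + 1.1²) ≈ 1.9.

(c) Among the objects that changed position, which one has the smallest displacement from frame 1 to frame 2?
the pink square

(moved 0.8)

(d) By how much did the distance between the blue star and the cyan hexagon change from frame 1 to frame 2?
-1.2

Distance in frame 1: 10.5. Distance in frame 2: 9.3.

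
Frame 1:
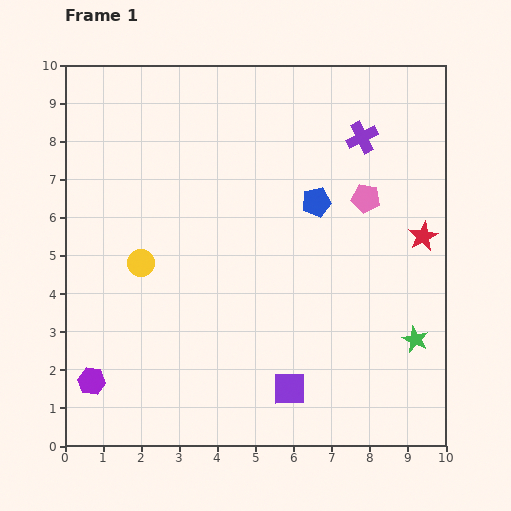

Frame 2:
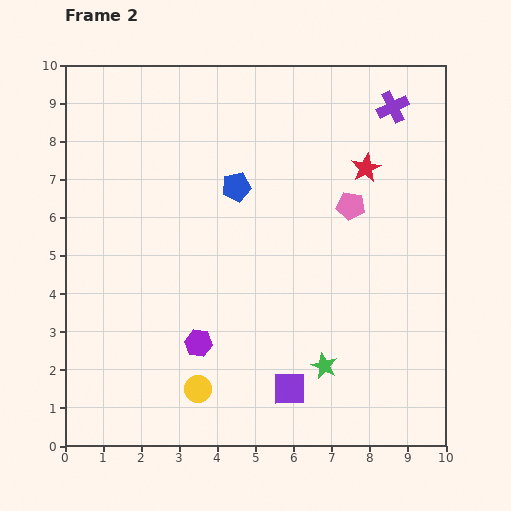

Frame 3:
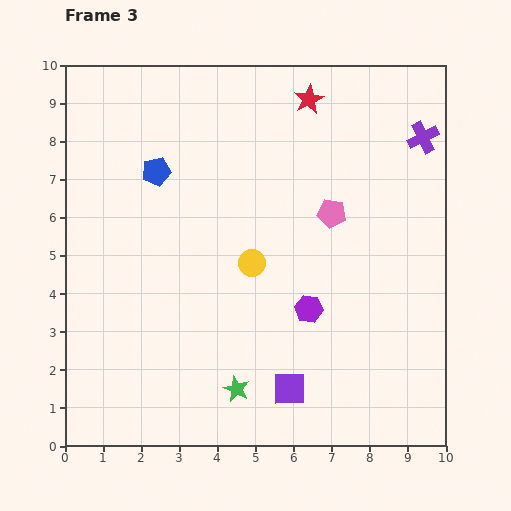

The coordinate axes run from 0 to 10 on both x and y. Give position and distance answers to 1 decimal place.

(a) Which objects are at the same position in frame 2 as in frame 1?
the purple square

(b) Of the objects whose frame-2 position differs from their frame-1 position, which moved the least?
the pink pentagon

(moved 0.4)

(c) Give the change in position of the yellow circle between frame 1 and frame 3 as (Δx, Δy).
(2.9, 0.0)

The yellow circle was at (2.0, 4.8) in frame 1 and (4.9, 4.8) in frame 3.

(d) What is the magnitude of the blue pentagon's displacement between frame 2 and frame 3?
2.1

The blue pentagon moved from (4.5, 6.8) to (2.4, 7.2), a distance of √(2.1² + 0.4²) ≈ 2.1.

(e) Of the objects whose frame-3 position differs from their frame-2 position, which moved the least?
the pink pentagon

(moved 0.5)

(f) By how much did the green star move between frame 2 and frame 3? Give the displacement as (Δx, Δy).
(-2.3, -0.6)

The green star was at (6.8, 2.1) in frame 2 and (4.5, 1.5) in frame 3.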